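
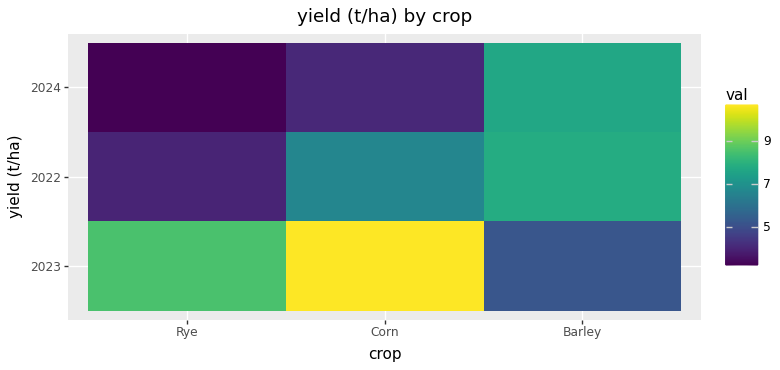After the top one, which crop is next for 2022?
Top 3 for 2022: Barley ≈ 8, Corn ≈ 7, Rye ≈ 4.

Corn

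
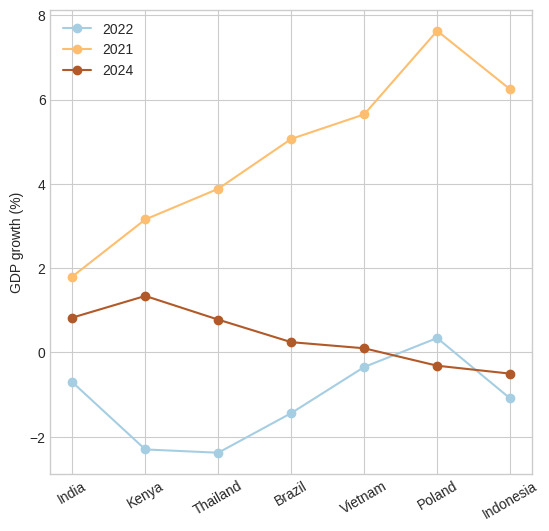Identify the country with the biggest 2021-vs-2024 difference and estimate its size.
Poland: 2021 ≈ 8, 2024 ≈ 0 → gap ≈ 8. Next-largest (Indonesia) is only ≈ 7.

Poland, ≈ 8 %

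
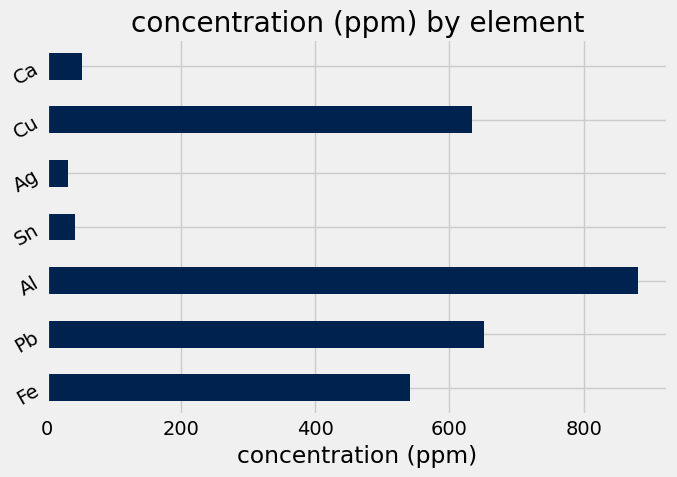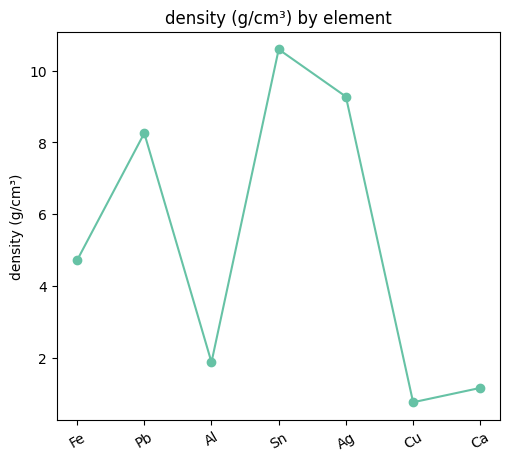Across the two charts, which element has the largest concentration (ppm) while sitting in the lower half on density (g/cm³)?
Al

Chart 2 median density (g/cm³) ≈ 5; below-median elements: Al, Cu, Ca. Among those, Al has the highest concentration (ppm) (≈ 900).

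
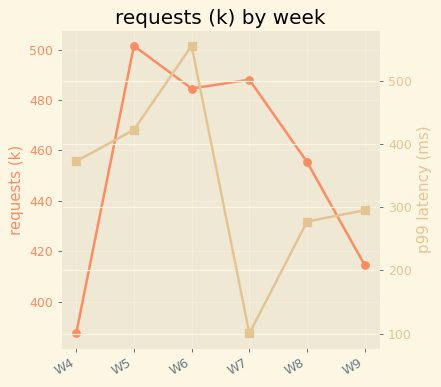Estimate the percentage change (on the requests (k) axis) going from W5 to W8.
W5 ≈ 500, W8 ≈ 460; (460 − 500) / 500 ≈ -8%.

≈ -8%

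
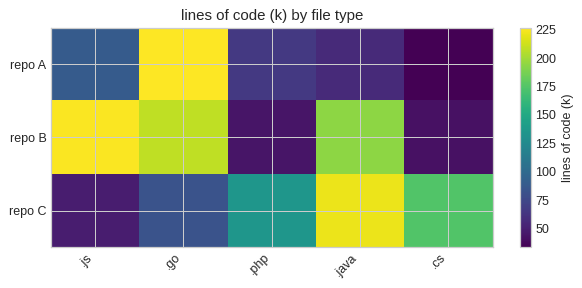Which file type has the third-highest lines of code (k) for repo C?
Top 4 for repo C: .java ≈ 220, .cs ≈ 180, .php ≈ 140, .go ≈ 80.

.php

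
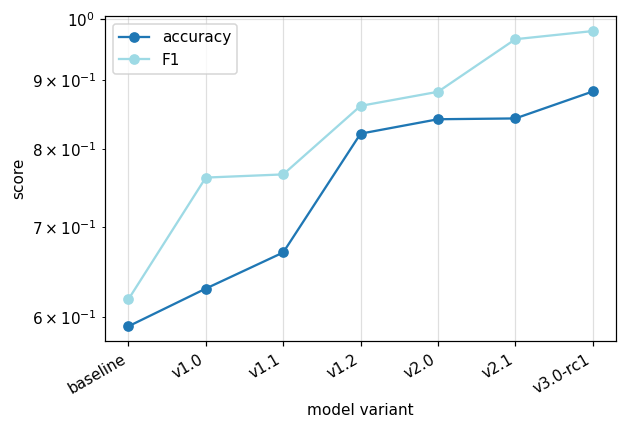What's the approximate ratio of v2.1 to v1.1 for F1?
≈ 1.27×

v2.1 ≈ 0.95, v1.1 ≈ 0.75; 0.95/0.75 ≈ 1.27.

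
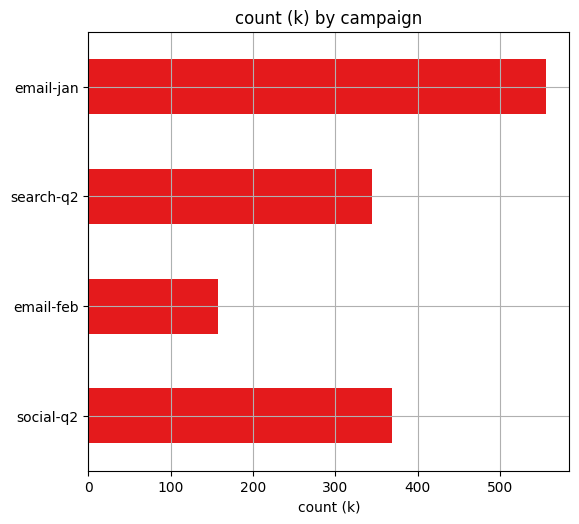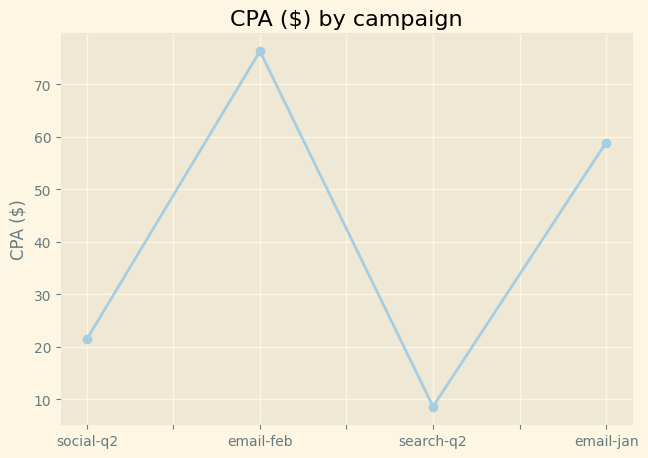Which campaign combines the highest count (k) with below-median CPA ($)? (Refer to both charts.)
Chart 2 median CPA ($) ≈ 40; below-median campaigns: social-q2, search-q2. Among those, social-q2 has the highest count (k) (≈ 400).

social-q2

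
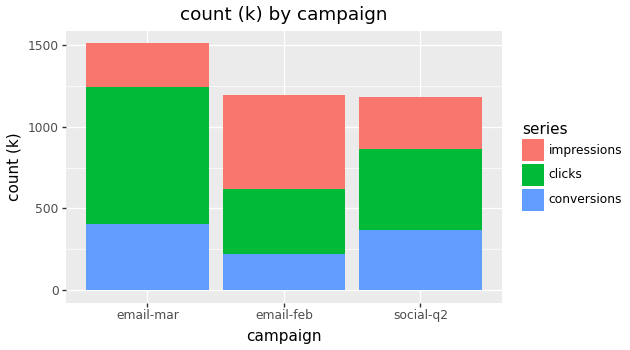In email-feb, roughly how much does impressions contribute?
impressions top ≈ 1200, bottom ≈ 600; segment ≈ 600.

≈ 600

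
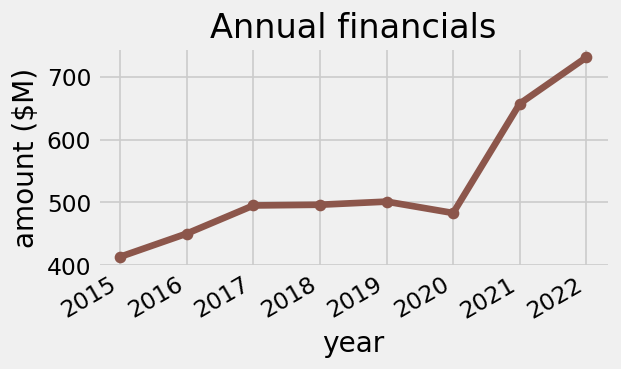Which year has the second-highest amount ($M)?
Top 3: 2022 ≈ 750, 2021 ≈ 650, 2019 ≈ 500.

2021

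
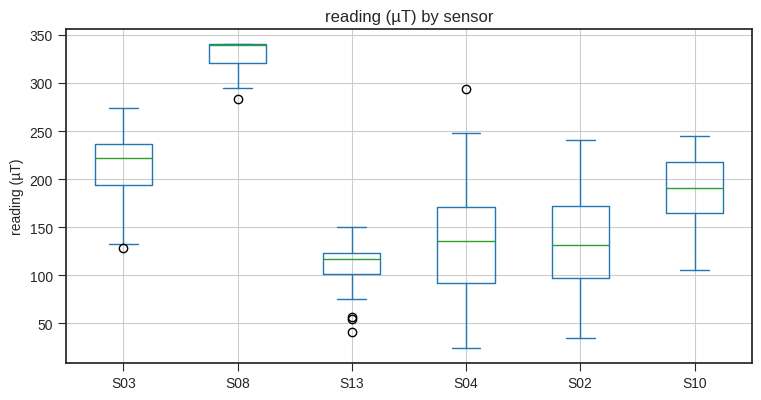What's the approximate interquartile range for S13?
Q3 ≈ 120, Q1 ≈ 100; IQR ≈ 20.

≈ 20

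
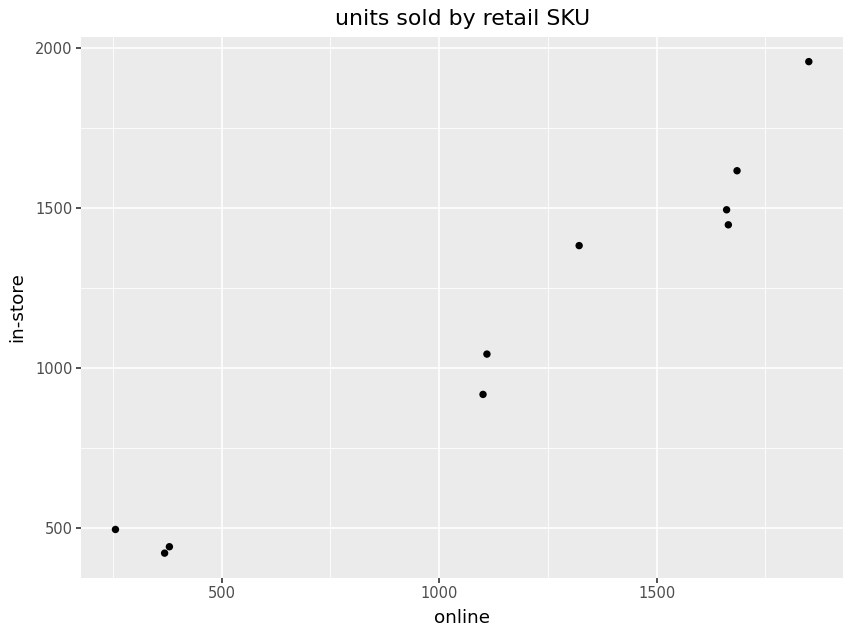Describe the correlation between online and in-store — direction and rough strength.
Points are positively correlated; strong (|r| ≈ 1.0).

positive, strong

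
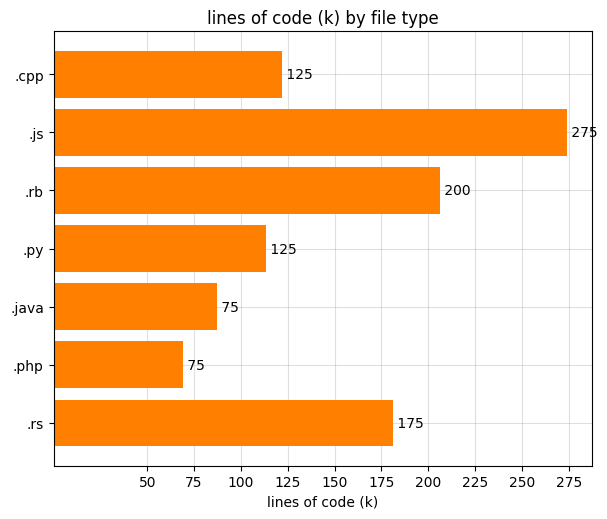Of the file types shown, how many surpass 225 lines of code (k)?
1

Above 225: .js.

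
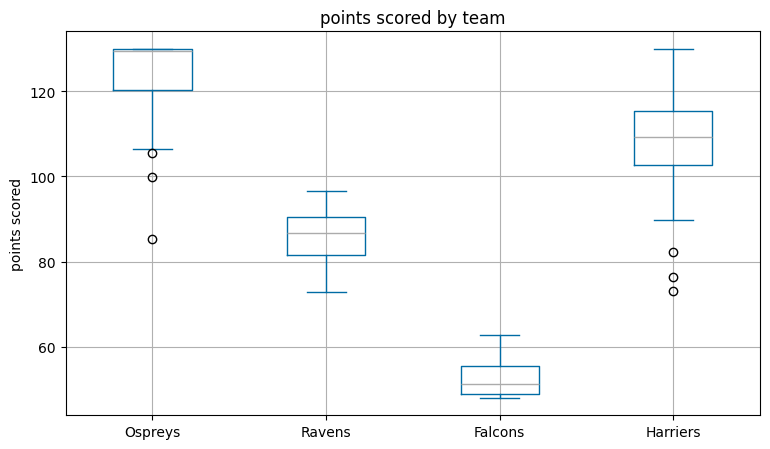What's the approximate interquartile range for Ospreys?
Q3 ≈ 130, Q1 ≈ 120; IQR ≈ 10.

≈ 10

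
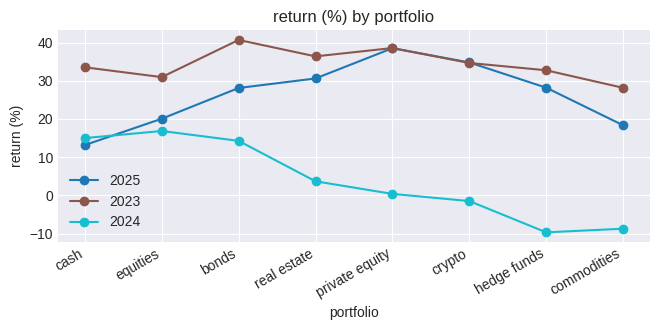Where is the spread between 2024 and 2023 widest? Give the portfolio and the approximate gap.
hedge funds, ≈ 45 %

hedge funds: 2024 ≈ -10, 2023 ≈ 35 → gap ≈ 45. Next-largest (private equity) is only ≈ 40.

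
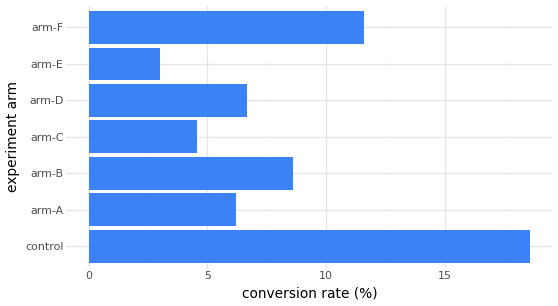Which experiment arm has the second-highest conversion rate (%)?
Top 3: control ≈ 18, arm-F ≈ 12, arm-B ≈ 8.

arm-F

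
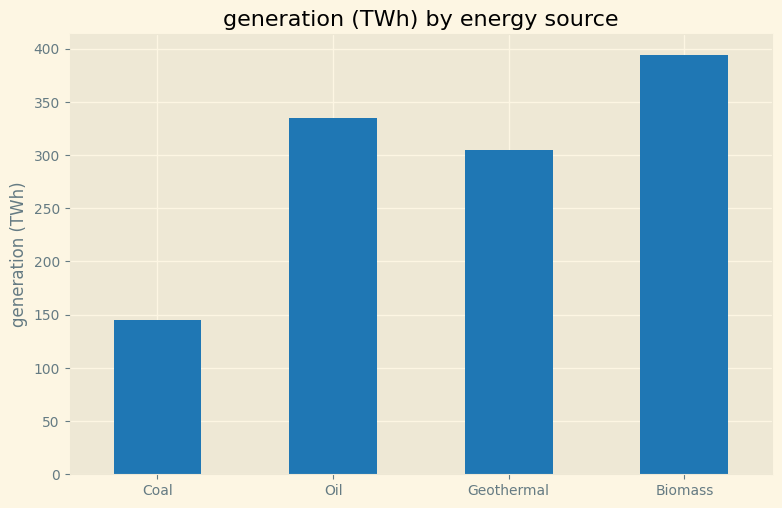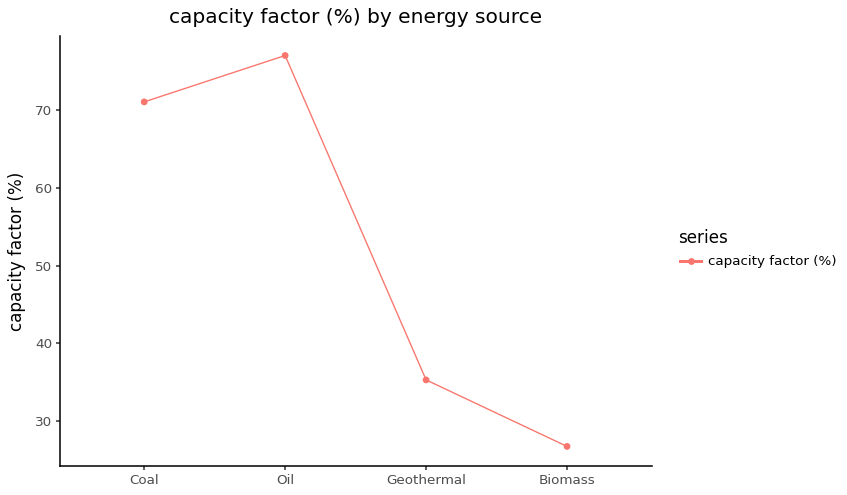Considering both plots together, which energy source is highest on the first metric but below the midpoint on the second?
Biomass

Chart 2 median capacity factor (%) ≈ 50; below-median energy sources: Geothermal, Biomass. Among those, Biomass has the highest generation (TWh) (≈ 400).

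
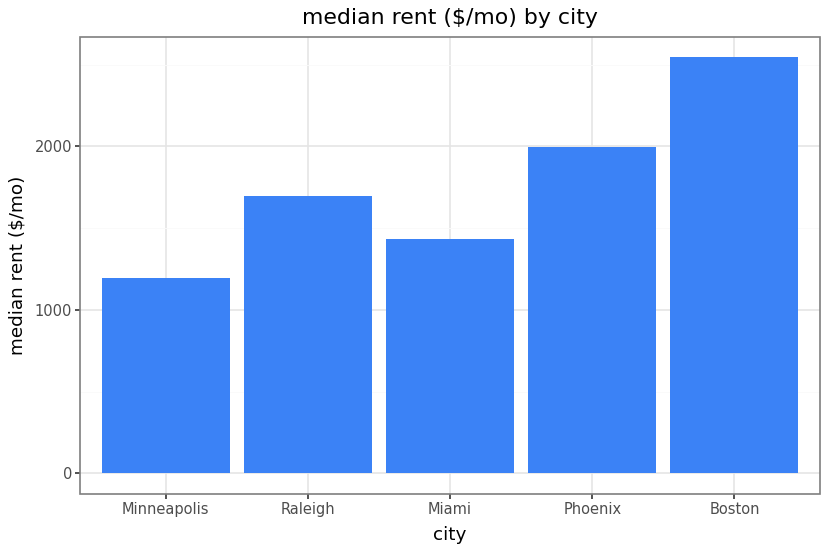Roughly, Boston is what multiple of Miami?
≈ 1.67×

Boston ≈ 2500, Miami ≈ 1500; 2500/1500 ≈ 1.67.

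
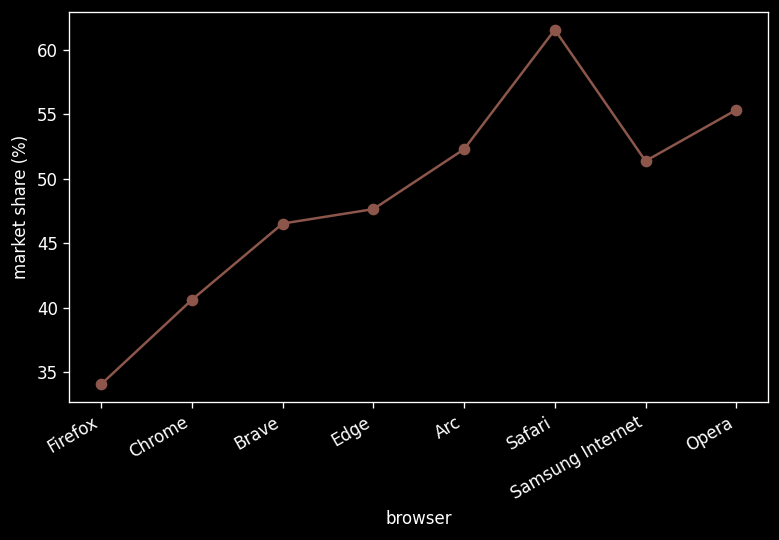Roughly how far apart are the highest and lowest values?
Max Safari ≈ 60, min Firefox ≈ 35; range ≈ 25.

≈ 25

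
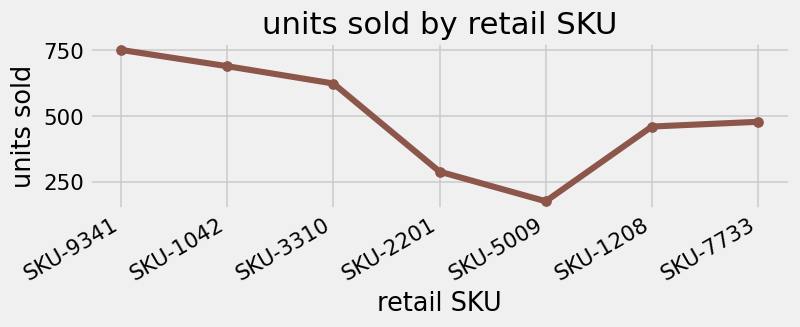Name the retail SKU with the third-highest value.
Top 4: SKU-9341 ≈ 750, SKU-1042 ≈ 700, SKU-3310 ≈ 600, SKU-7733 ≈ 500.

SKU-3310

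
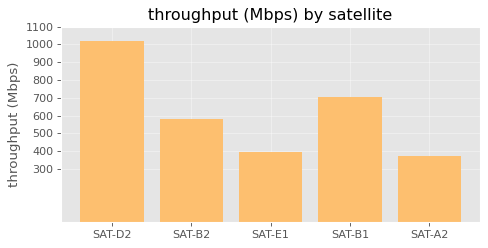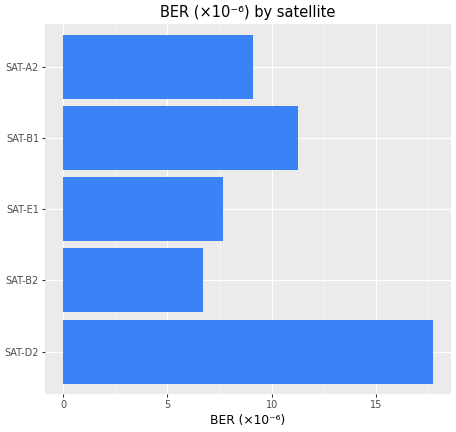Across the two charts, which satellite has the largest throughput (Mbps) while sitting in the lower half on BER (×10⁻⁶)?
SAT-B2

Chart 2 median BER (×10⁻⁶) ≈ 10; below-median satellites: SAT-B2, SAT-E1. Among those, SAT-B2 has the highest throughput (Mbps) (≈ 600).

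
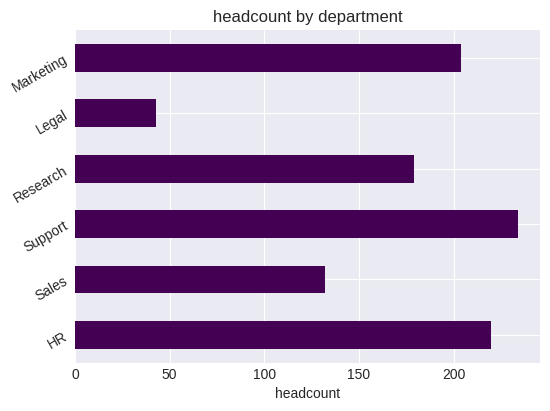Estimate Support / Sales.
Support ≈ 240, Sales ≈ 140; 240/140 ≈ 1.71.

≈ 1.71×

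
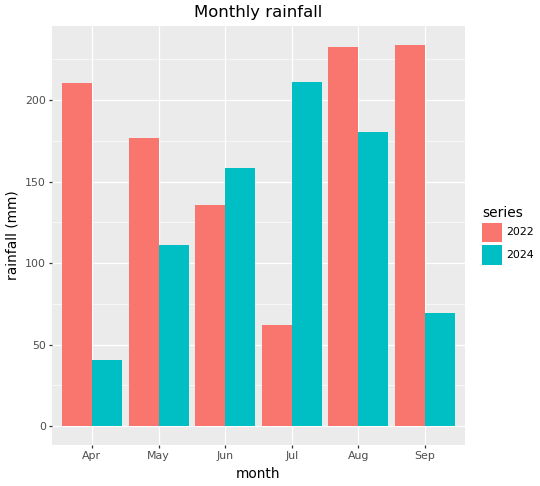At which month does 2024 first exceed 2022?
Jun

May: 2024 ≈ 120 vs 2022 ≈ 180 (not yet); Jun: 2024 ≈ 160 vs 2022 ≈ 140 (first crossover).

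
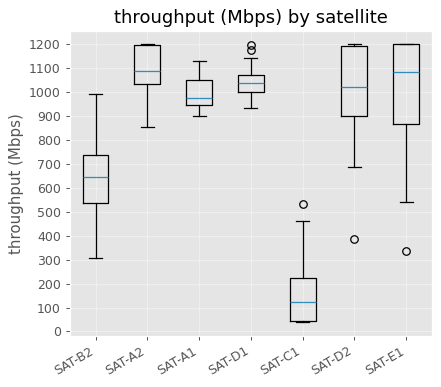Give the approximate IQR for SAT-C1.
≈ 200

Q3 ≈ 200, Q1 ≈ 0; IQR ≈ 200.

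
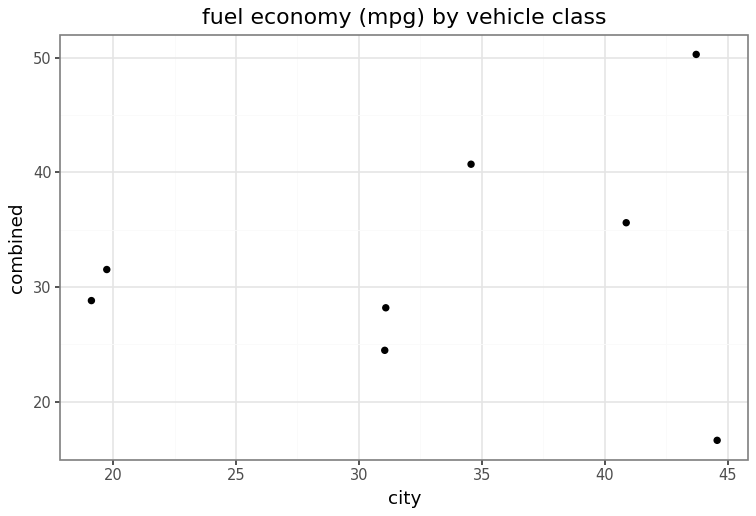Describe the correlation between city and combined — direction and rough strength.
no clear correlation

Points are roughly uncorrelated; weak (|r| ≈ 0.2).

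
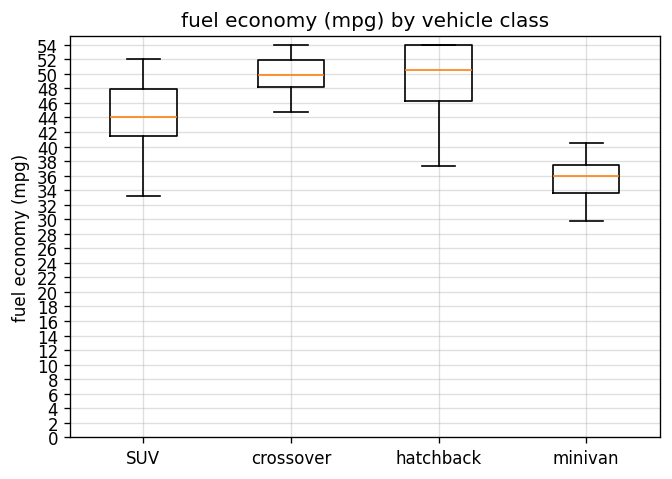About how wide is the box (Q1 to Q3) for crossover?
≈ 4

Q3 ≈ 52, Q1 ≈ 48; IQR ≈ 4.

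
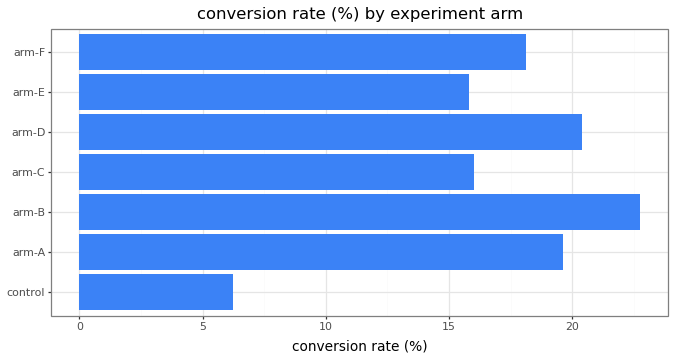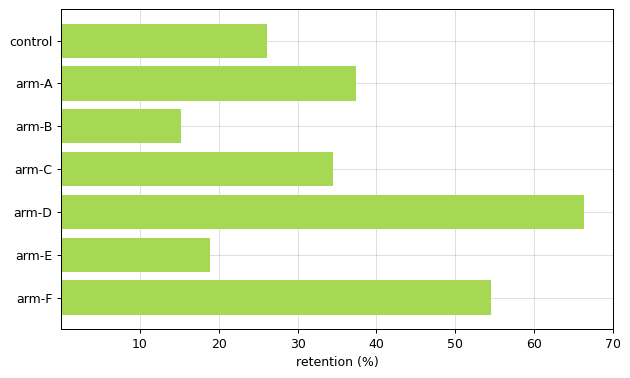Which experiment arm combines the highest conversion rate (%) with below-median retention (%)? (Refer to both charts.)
Chart 2 median retention (%) ≈ 30; below-median experiment arms: control, arm-B, arm-E. Among those, arm-B has the highest conversion rate (%) (≈ 25).

arm-B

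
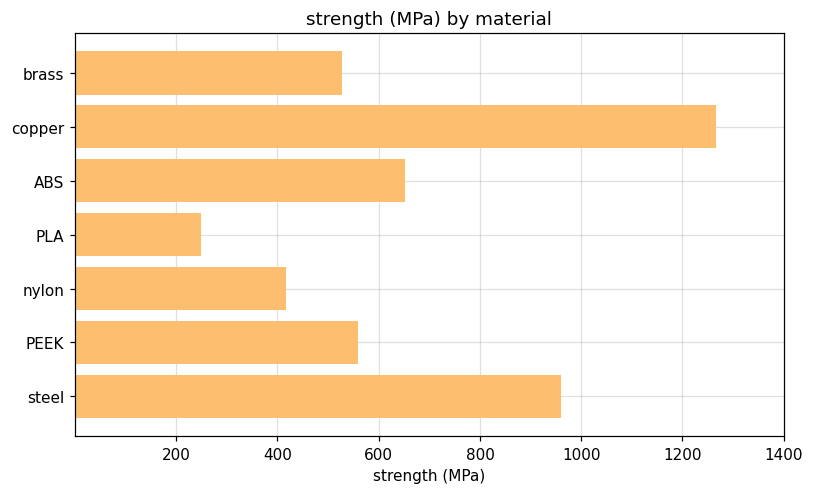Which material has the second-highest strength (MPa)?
Top 3: copper ≈ 1200, steel ≈ 1000, ABS ≈ 600.

steel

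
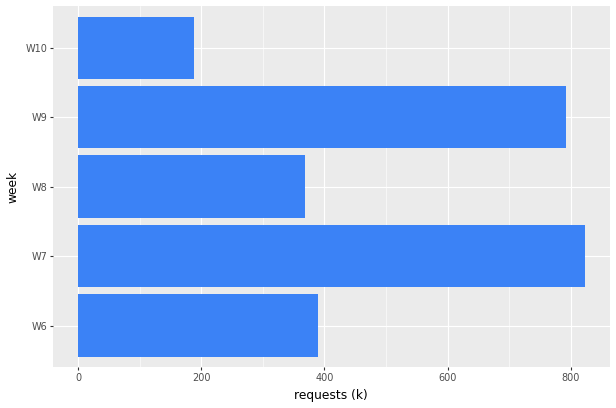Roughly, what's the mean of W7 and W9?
(800 + 800) / 2 ≈ 800.

≈ 800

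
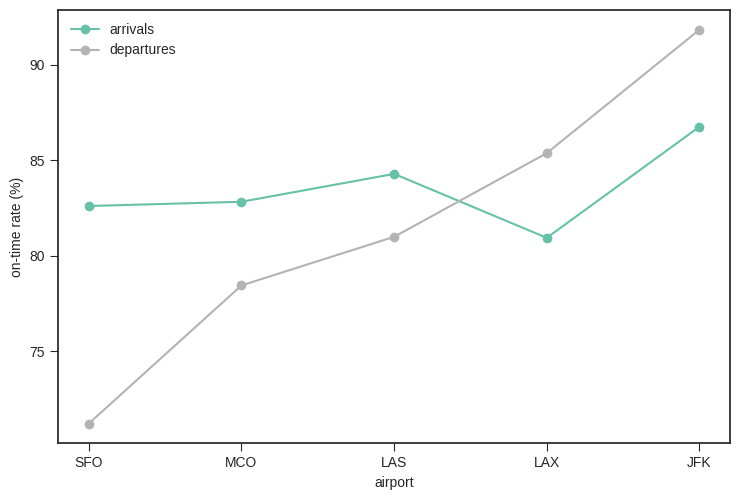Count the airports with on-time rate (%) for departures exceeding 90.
1

Above 90: JFK.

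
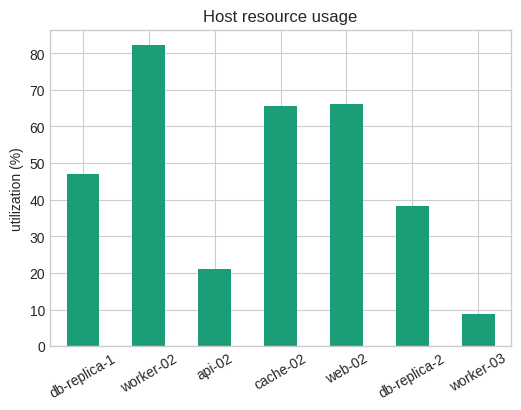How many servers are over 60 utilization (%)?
3

Above 60: worker-02, cache-02, web-02.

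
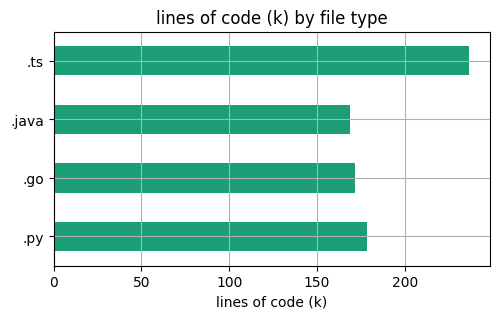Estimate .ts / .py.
.ts ≈ 240, .py ≈ 180; 240/180 ≈ 1.33.

≈ 1.33×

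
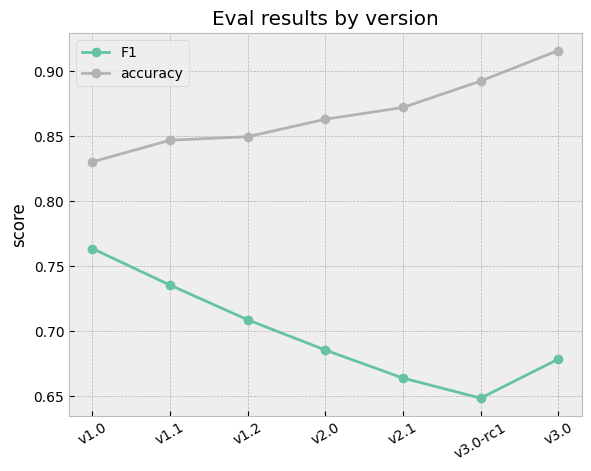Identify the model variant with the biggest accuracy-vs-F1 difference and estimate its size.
v3.0-rc1, ≈ 0.25

v3.0-rc1: accuracy ≈ 0.90, F1 ≈ 0.65 → gap ≈ 0.25. Next-largest (v3.0) is only ≈ 0.20.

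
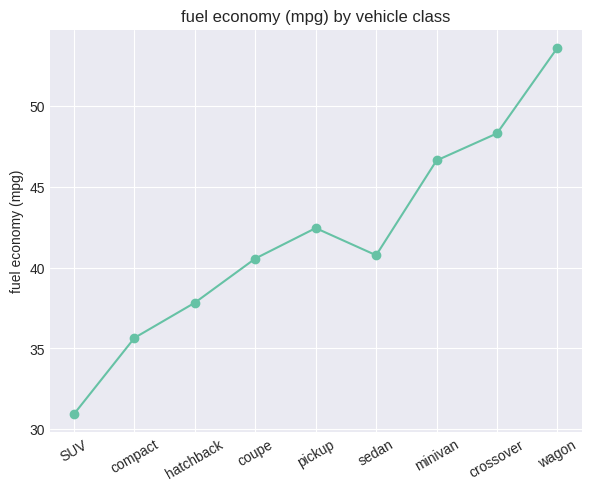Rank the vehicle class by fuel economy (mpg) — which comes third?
minivan

Top 4: wagon ≈ 54, crossover ≈ 48, minivan ≈ 46, pickup ≈ 42.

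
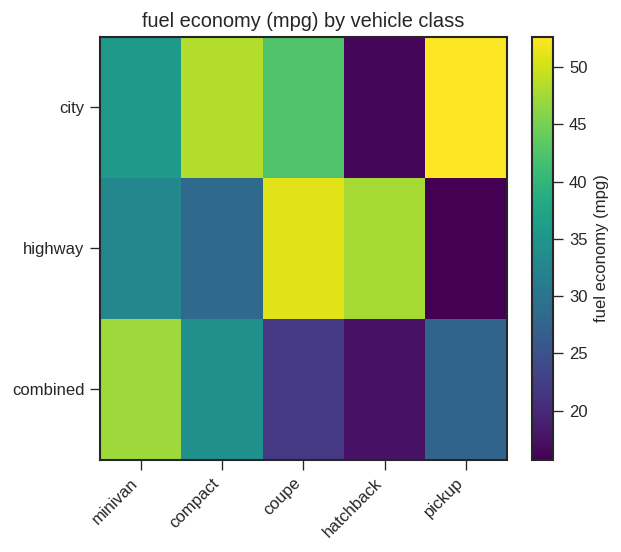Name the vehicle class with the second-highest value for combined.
compact

Top 3 for combined: minivan ≈ 45, compact ≈ 35, pickup ≈ 30.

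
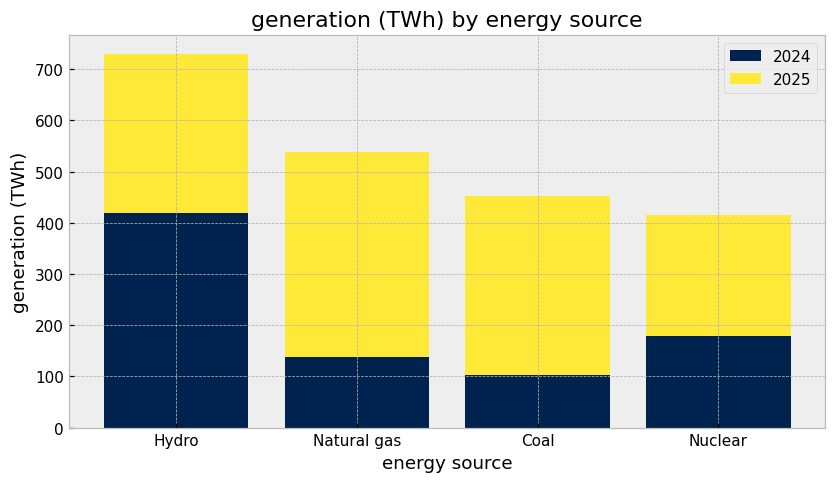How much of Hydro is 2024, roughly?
2024 top ≈ 400, bottom ≈ 0; segment ≈ 400.

≈ 400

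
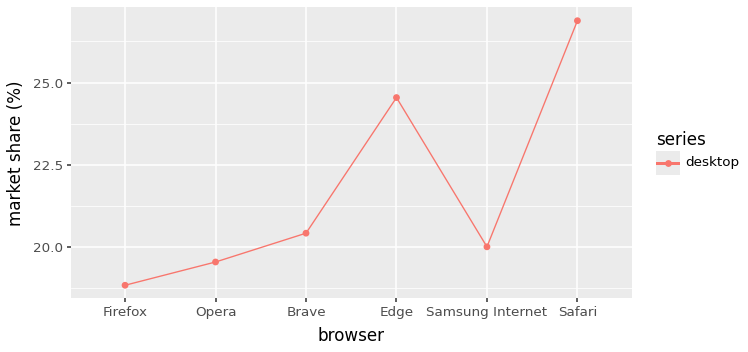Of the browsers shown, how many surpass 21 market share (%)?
2

Above 21: Edge, Safari.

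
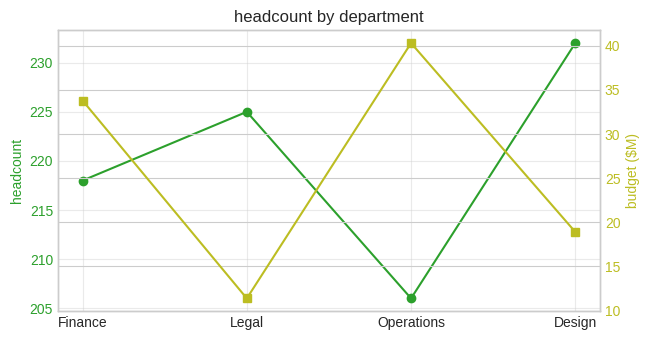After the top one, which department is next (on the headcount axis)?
Legal

Top 3 (on the headcount axis): Design ≈ 230, Legal ≈ 225, Finance ≈ 220.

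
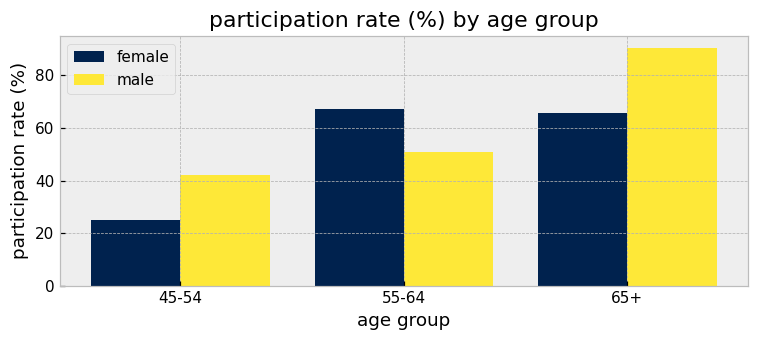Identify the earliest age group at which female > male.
45-54: female ≈ 30 vs male ≈ 40 (not yet); 55-64: female ≈ 70 vs male ≈ 50 (first crossover).

55-64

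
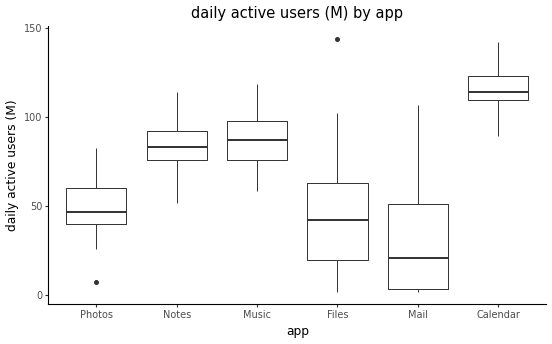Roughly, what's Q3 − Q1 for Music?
Q3 ≈ 100, Q1 ≈ 80; IQR ≈ 20.

≈ 20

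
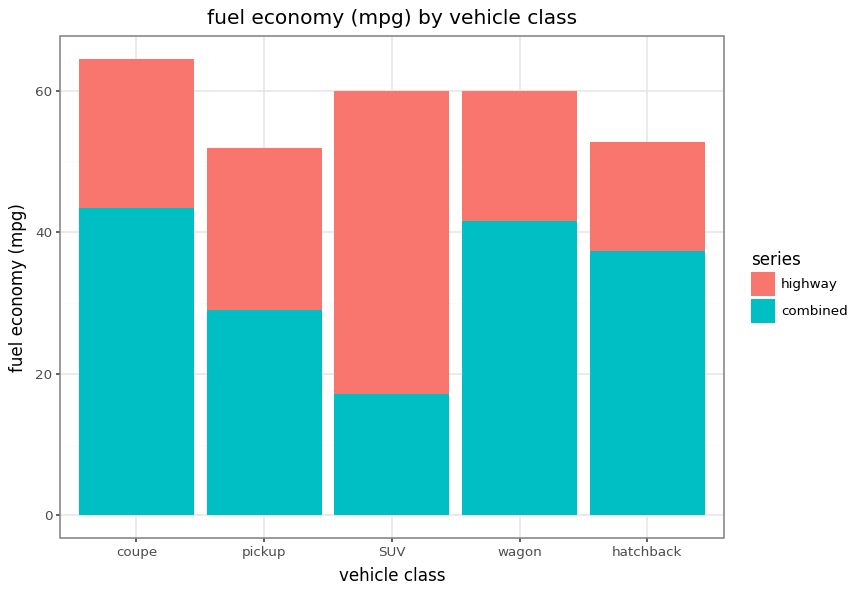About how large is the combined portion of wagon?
combined top ≈ 40, bottom ≈ 0; segment ≈ 40.

≈ 40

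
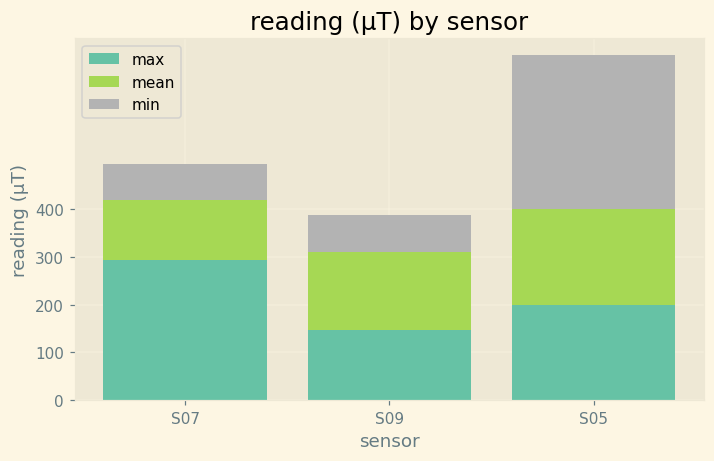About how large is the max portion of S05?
≈ 200

max top ≈ 200, bottom ≈ 0; segment ≈ 200.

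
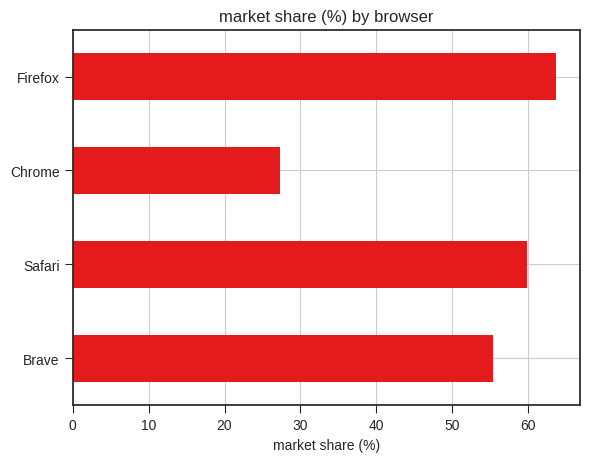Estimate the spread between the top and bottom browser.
≈ 30

Max Firefox ≈ 60, min Chrome ≈ 30; range ≈ 30.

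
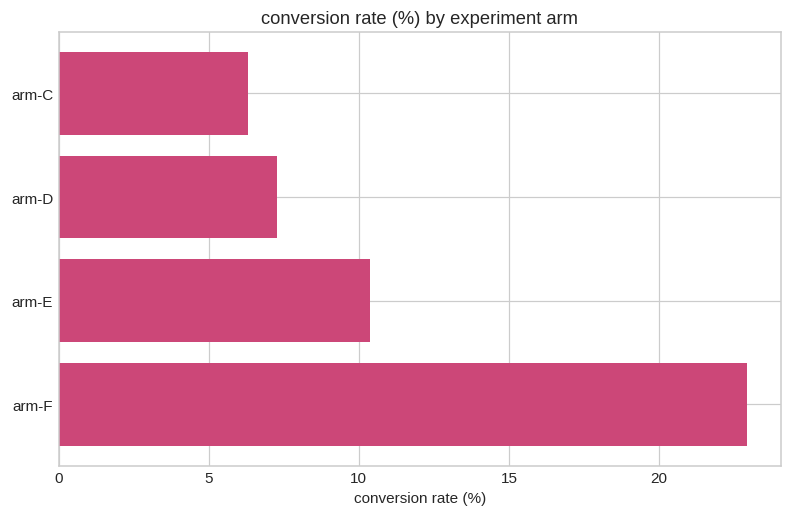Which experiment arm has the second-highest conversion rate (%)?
Top 3: arm-F ≈ 22, arm-E ≈ 10, arm-D ≈ 8.

arm-E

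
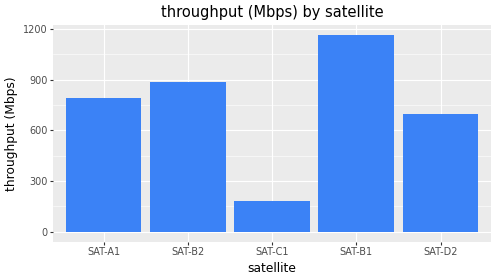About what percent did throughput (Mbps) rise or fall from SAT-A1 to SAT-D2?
≈ -12.5%

SAT-A1 ≈ 800, SAT-D2 ≈ 700; (700 − 800) / 800 ≈ -12.5%.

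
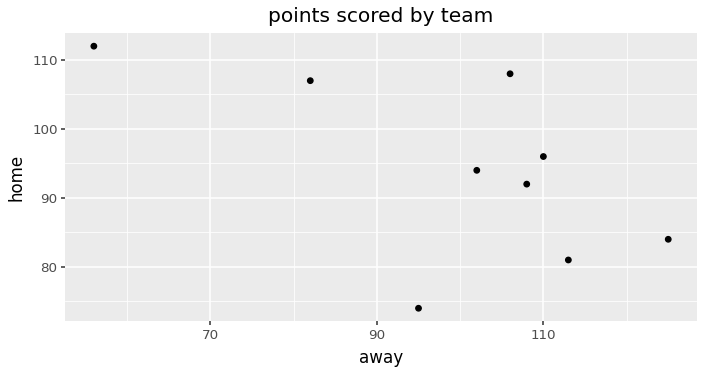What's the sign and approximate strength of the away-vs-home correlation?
Points are negatively correlated; moderate (|r| ≈ 0.6).

negative, moderate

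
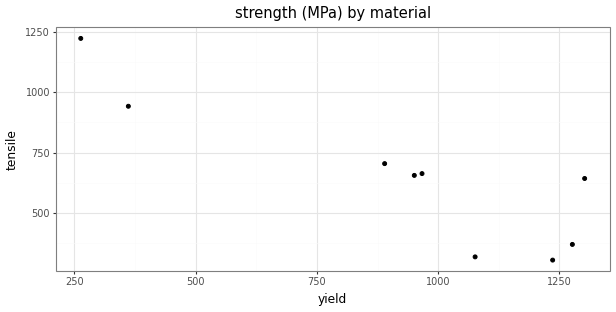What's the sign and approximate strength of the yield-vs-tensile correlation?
negative, strong

Points are negatively correlated; strong (|r| ≈ 0.9).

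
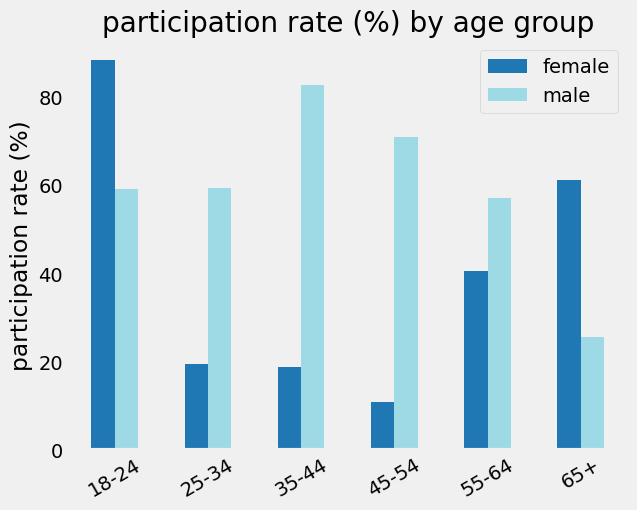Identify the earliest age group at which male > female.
25-34

18-24: male ≈ 60 vs female ≈ 90 (not yet); 25-34: male ≈ 60 vs female ≈ 20 (first crossover).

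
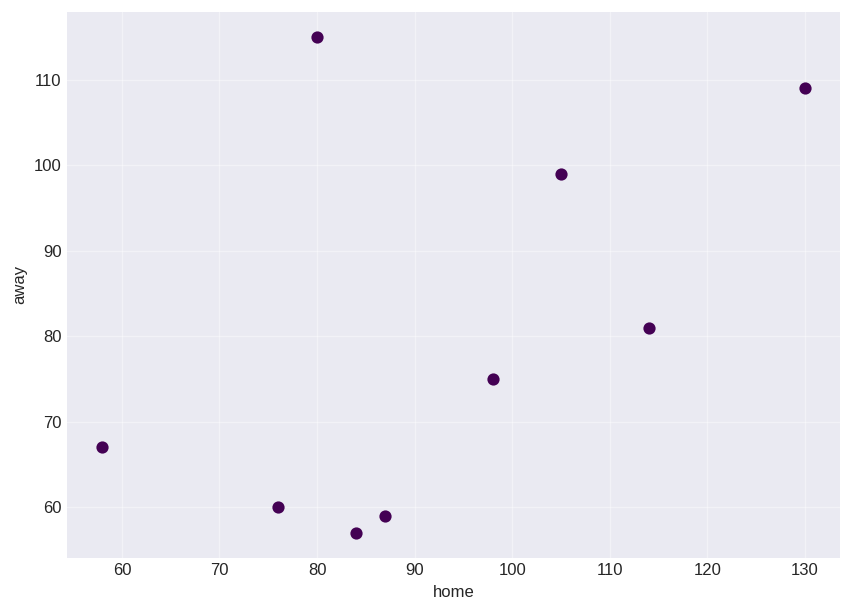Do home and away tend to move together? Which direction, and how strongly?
positive, moderate

Points are positively correlated; moderate (|r| ≈ 0.5).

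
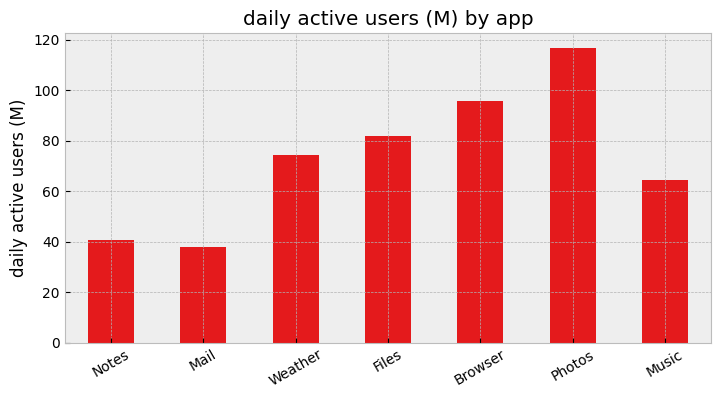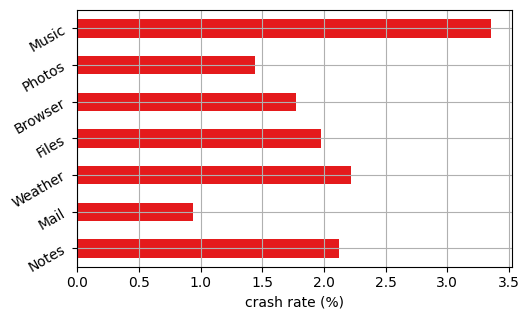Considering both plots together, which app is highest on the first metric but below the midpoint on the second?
Photos

Chart 2 median crash rate (%) ≈ 2; below-median apps: Mail, Browser, Photos. Among those, Photos has the highest daily active users (M) (≈ 120).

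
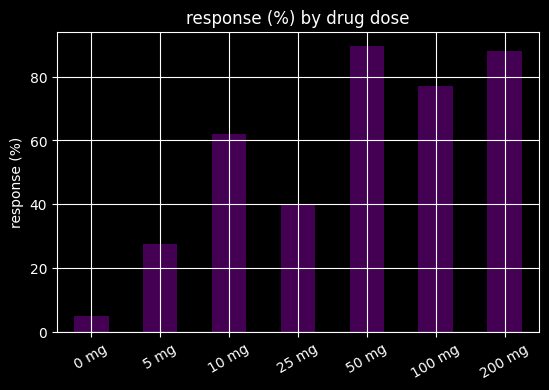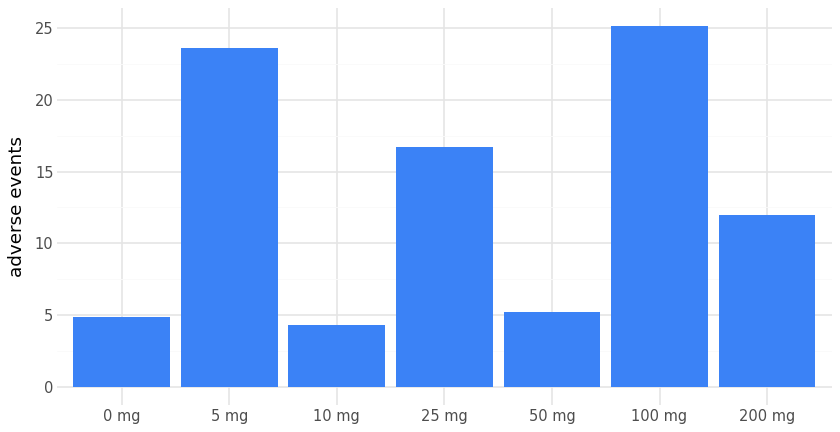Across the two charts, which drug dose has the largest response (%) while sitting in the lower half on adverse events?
50 mg

Chart 2 median adverse events ≈ 10; below-median drug doses: 0 mg, 10 mg, 50 mg. Among those, 50 mg has the highest response (%) (≈ 90).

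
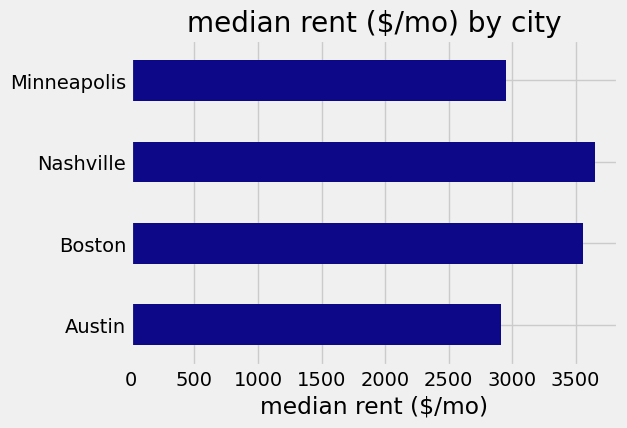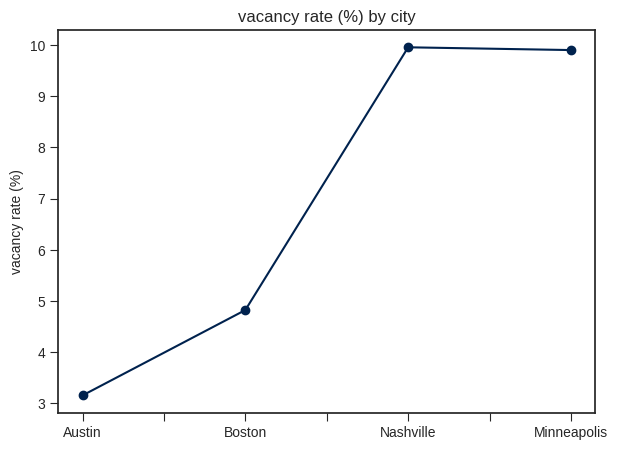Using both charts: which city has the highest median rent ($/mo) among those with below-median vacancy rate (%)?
Chart 2 median vacancy rate (%) ≈ 7; below-median cities: Austin, Boston. Among those, Boston has the highest median rent ($/mo) (≈ 3500).

Boston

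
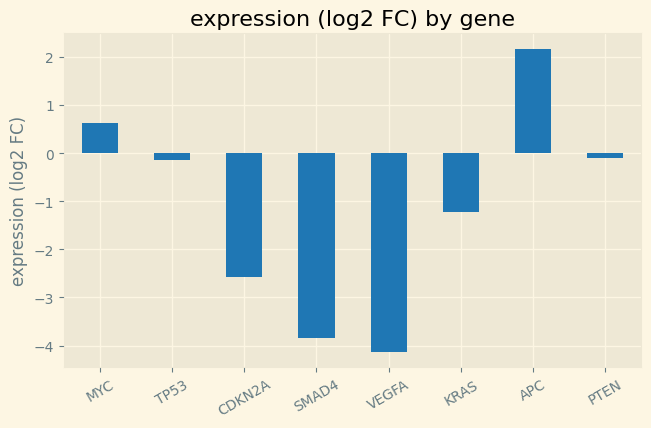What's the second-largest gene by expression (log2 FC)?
MYC

Top 3: APC ≈ 2, MYC ≈ 1, PTEN ≈ 0.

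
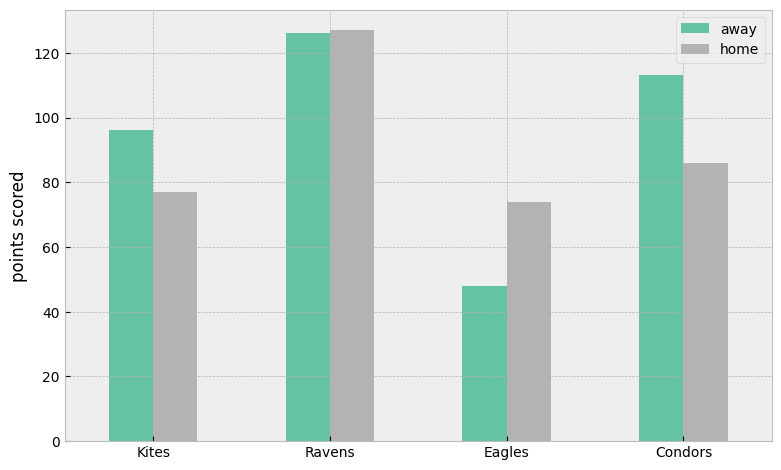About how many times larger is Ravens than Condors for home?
≈ 1.5×

Ravens ≈ 120, Condors ≈ 80; 120/80 ≈ 1.5.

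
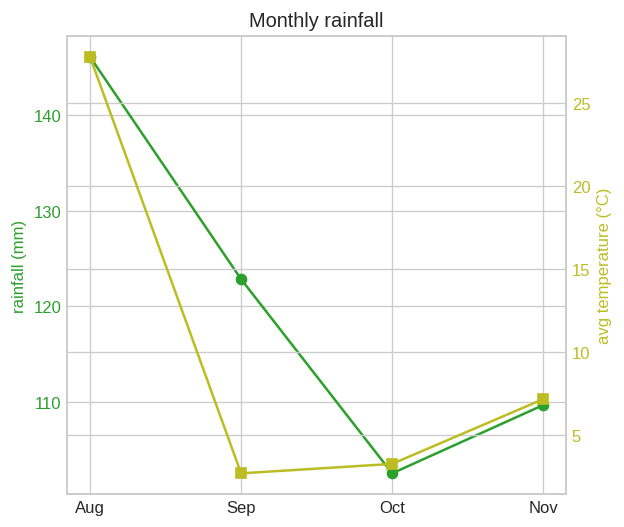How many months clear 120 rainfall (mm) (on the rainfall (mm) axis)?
2

Above 120: Aug, Sep.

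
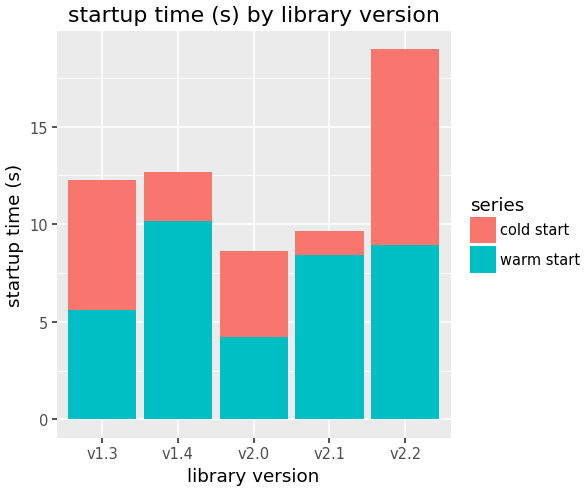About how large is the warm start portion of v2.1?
≈ 8

warm start top ≈ 8, bottom ≈ 0; segment ≈ 8.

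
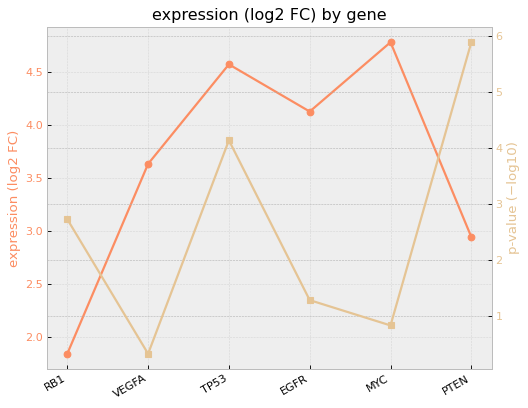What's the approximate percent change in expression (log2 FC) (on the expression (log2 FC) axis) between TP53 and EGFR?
TP53 ≈ 4.5, EGFR ≈ 4.0; (4.0 − 4.5) / 4.5 ≈ -11.1%.

≈ -11.1%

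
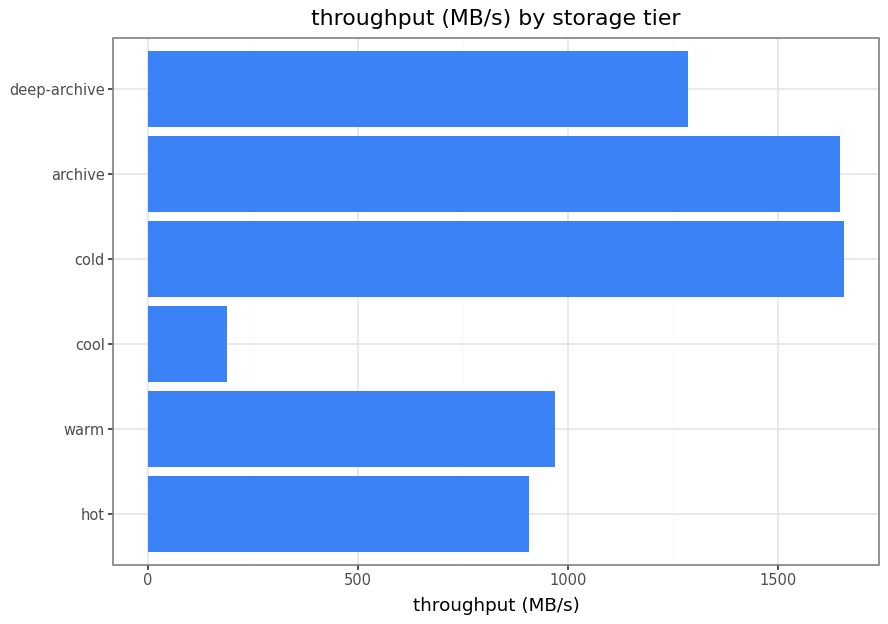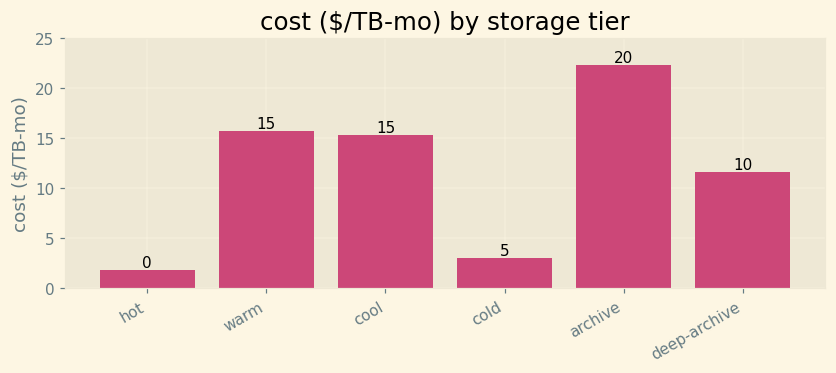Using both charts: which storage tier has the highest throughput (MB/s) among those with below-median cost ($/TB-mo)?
Chart 2 median cost ($/TB-mo) ≈ 15; below-median storage tiers: hot, cold, deep-archive. Among those, cold has the highest throughput (MB/s) (≈ 1600).

cold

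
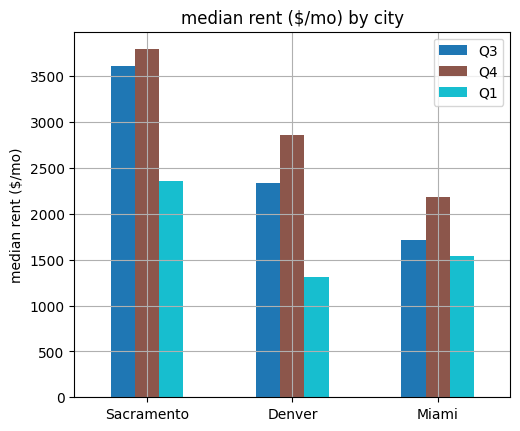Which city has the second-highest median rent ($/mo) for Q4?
Denver

Top 3 for Q4: Sacramento ≈ 4000, Denver ≈ 3000, Miami ≈ 2000.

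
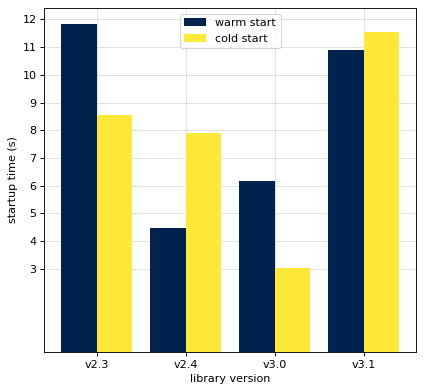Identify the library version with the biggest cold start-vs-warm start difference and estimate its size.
v2.4, ≈ 4 s

v2.4: cold start ≈ 8, warm start ≈ 4 → gap ≈ 4. Next-largest (v2.3) is only ≈ 3.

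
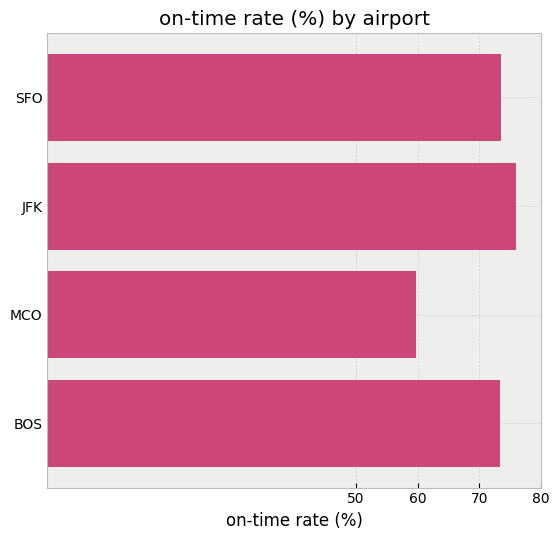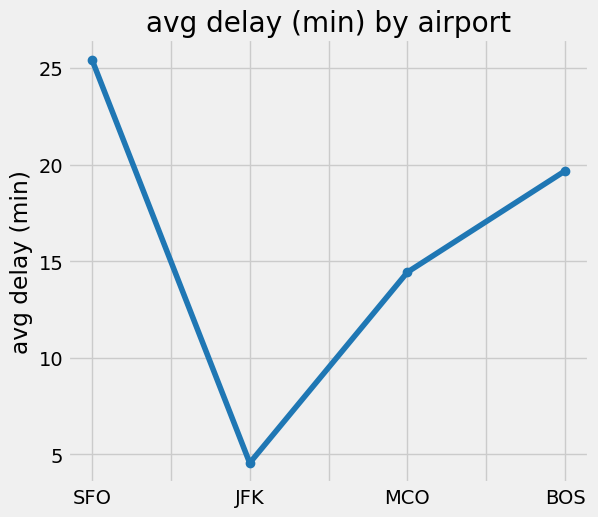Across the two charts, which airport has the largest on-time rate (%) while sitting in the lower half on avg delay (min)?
Chart 2 median avg delay (min) ≈ 15; below-median airports: JFK, MCO. Among those, JFK has the highest on-time rate (%) (≈ 80).

JFK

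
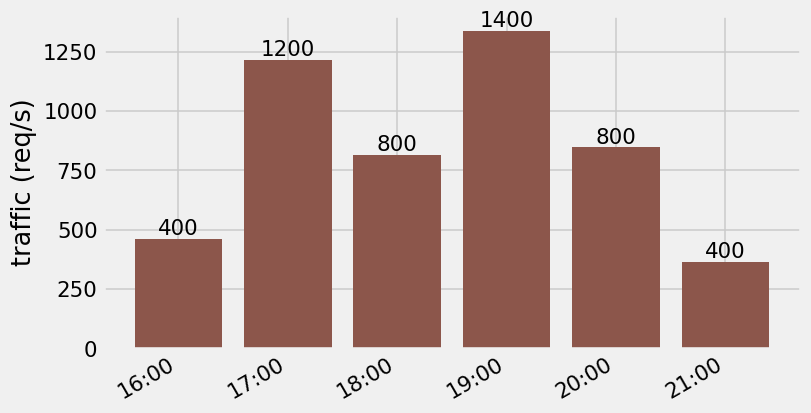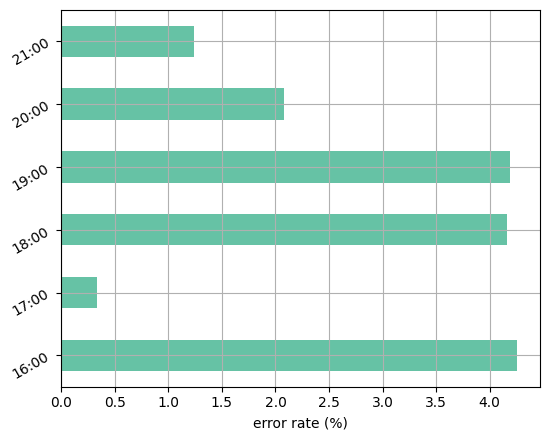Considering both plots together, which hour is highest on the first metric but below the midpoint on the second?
17:00

Chart 2 median error rate (%) ≈ 3; below-median hours: 17:00, 20:00, 21:00. Among those, 17:00 has the highest traffic (req/s) (≈ 1200).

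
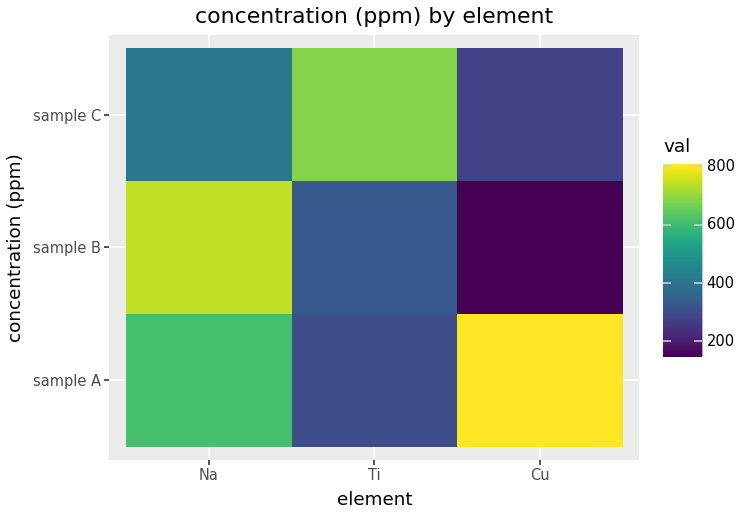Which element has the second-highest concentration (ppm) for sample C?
Top 3 for sample C: Ti ≈ 700, Na ≈ 400, Cu ≈ 300.

Na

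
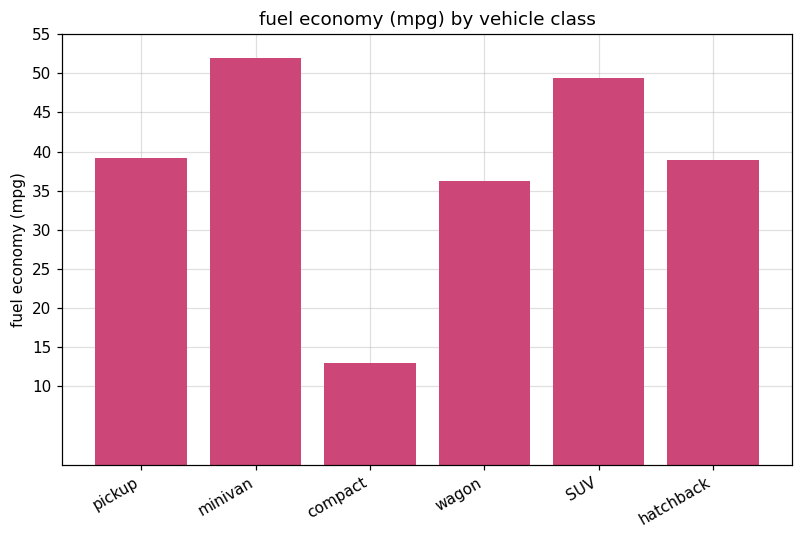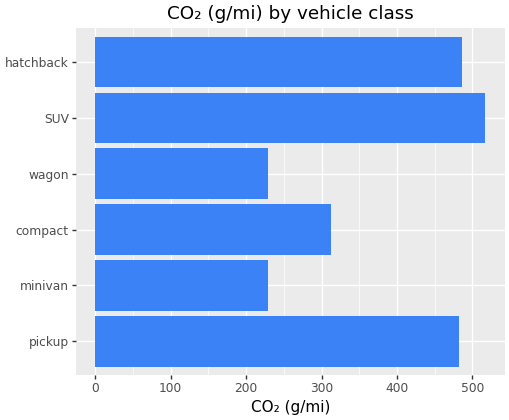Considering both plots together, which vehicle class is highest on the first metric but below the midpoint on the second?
minivan

Chart 2 median CO₂ (g/mi) ≈ 400; below-median vehicle classes: minivan, compact, wagon. Among those, minivan has the highest fuel economy (mpg) (≈ 50).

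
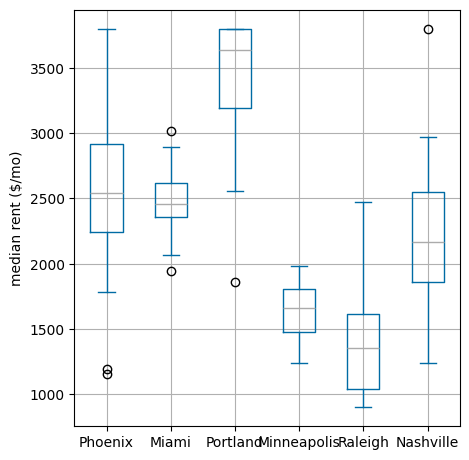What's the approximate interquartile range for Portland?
Q3 ≈ 3800, Q1 ≈ 3200; IQR ≈ 600.

≈ 600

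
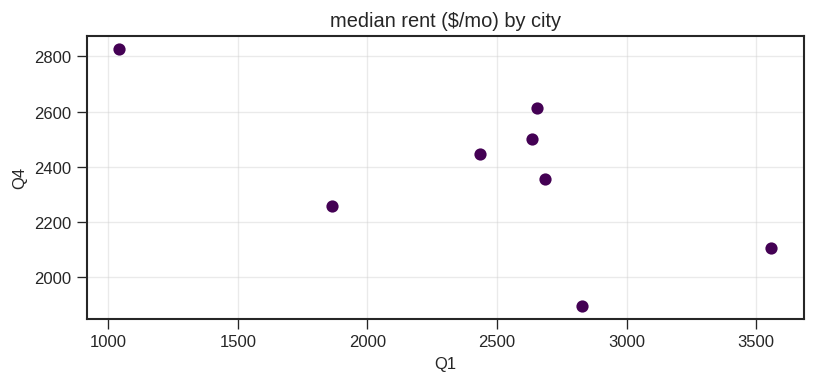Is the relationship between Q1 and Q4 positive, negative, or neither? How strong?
Points are negatively correlated; moderate (|r| ≈ 0.6).

negative, moderate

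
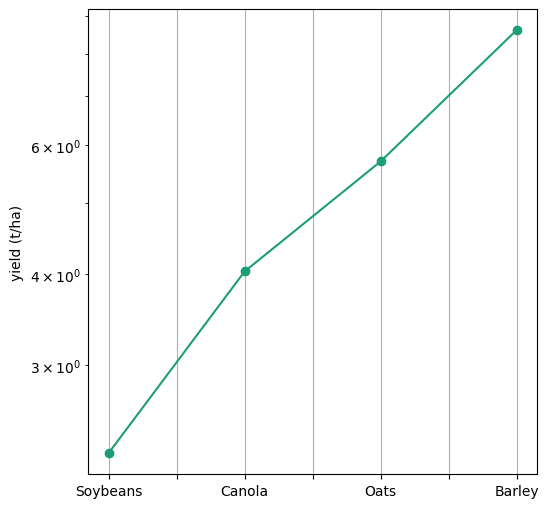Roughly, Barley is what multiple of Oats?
Barley ≈ 9, Oats ≈ 6; 9/6 ≈ 1.5.

≈ 1.5×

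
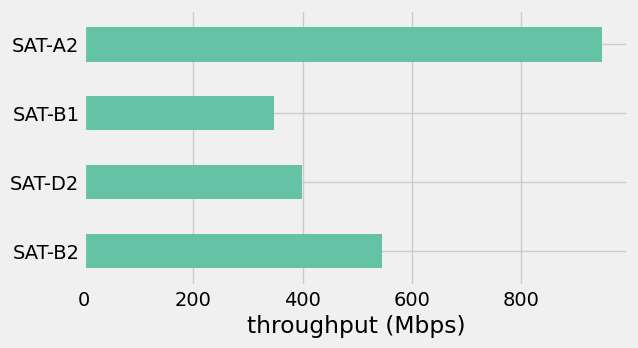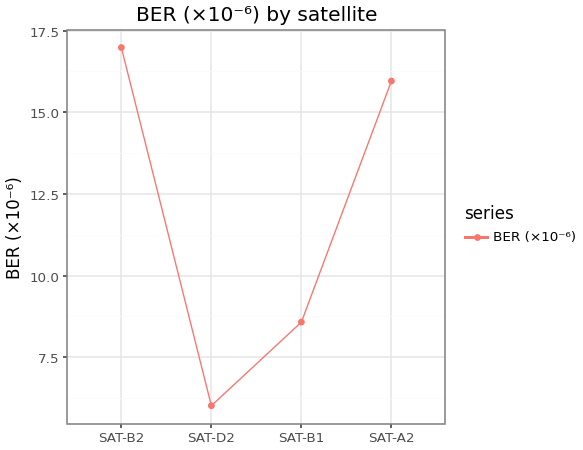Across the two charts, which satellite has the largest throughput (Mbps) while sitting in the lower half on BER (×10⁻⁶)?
Chart 2 median BER (×10⁻⁶) ≈ 12; below-median satellites: SAT-D2, SAT-B1. Among those, SAT-D2 has the highest throughput (Mbps) (≈ 400).

SAT-D2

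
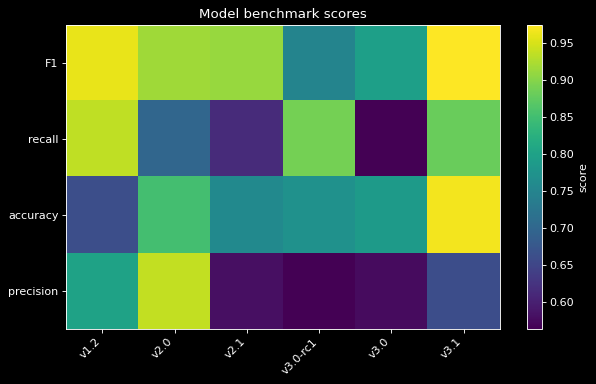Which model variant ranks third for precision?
Top 4 for precision: v2.0 ≈ 0.95, v1.2 ≈ 0.80, v3.1 ≈ 0.65, v2.1 ≈ 0.60.

v3.1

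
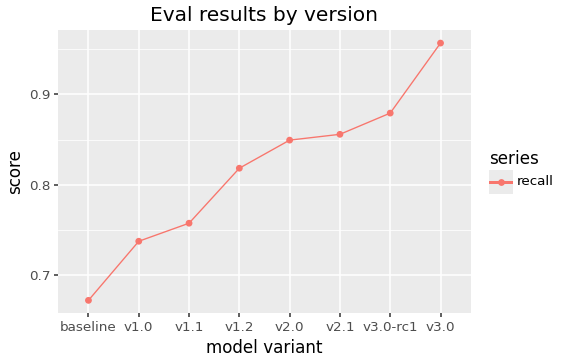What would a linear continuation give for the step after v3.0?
Last three: 0.85, 0.90, 0.95 → slope ≈ 0.05/step → next ≈ 1.

≈ 1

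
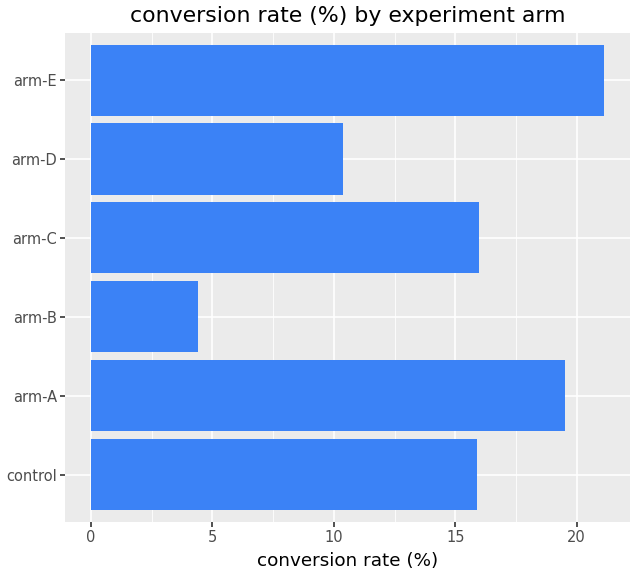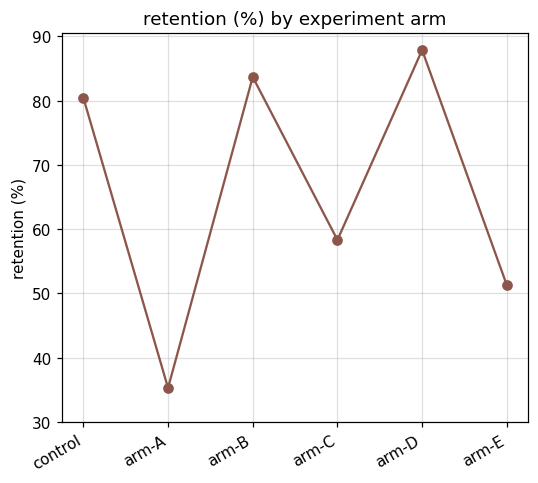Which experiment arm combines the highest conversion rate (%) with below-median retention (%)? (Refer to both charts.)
arm-E

Chart 2 median retention (%) ≈ 70; below-median experiment arms: arm-A, arm-C, arm-E. Among those, arm-E has the highest conversion rate (%) (≈ 22).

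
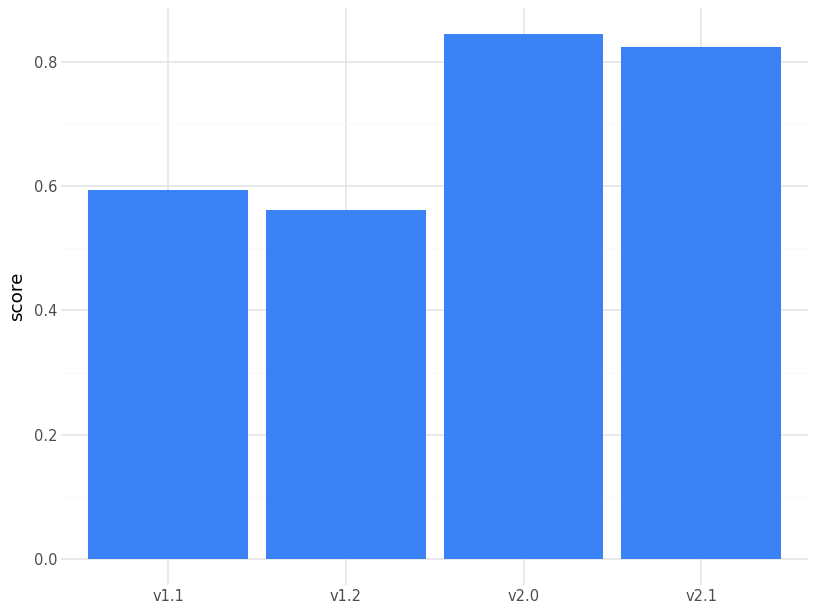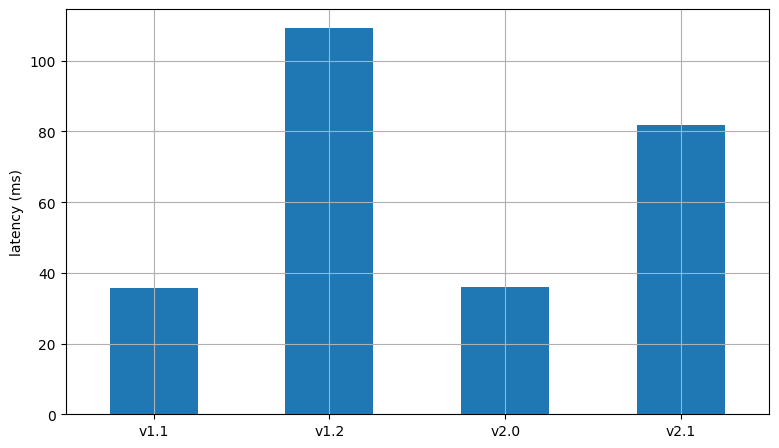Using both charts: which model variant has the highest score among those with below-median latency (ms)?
v2.0

Chart 2 median latency (ms) ≈ 60; below-median model variants: v1.1, v2.0. Among those, v2.0 has the highest score (≈ 0.8).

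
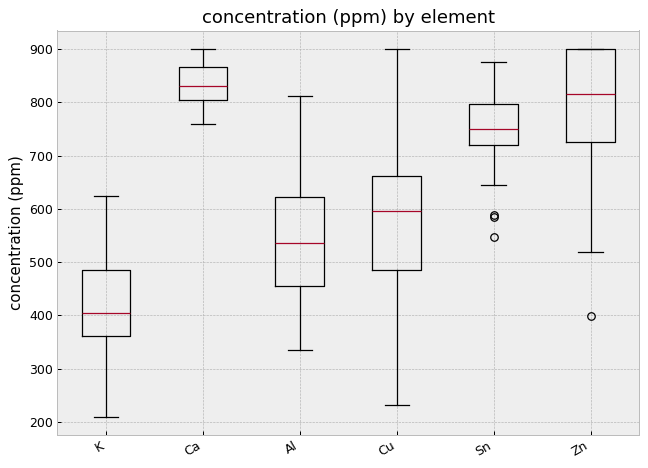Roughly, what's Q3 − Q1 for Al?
Q3 ≈ 600, Q1 ≈ 450; IQR ≈ 150.

≈ 150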